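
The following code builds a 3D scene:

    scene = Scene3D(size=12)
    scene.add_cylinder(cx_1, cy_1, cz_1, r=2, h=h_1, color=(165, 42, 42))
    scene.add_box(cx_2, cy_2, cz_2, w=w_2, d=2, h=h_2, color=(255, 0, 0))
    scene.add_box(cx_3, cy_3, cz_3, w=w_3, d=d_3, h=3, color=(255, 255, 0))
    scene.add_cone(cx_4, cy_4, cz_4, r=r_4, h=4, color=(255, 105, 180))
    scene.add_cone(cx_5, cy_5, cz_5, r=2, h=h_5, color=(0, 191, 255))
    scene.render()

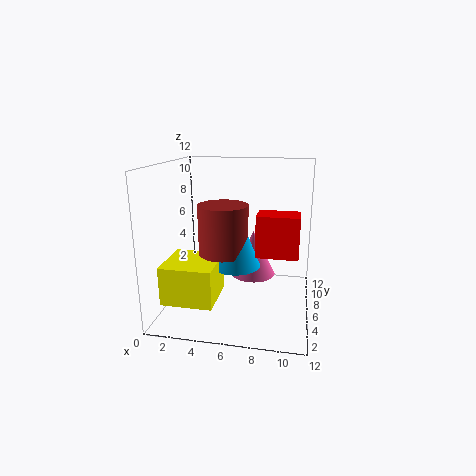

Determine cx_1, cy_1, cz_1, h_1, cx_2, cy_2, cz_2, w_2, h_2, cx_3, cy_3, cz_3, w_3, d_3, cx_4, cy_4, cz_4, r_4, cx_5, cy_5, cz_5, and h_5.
cx_1 = 5
cy_1 = 5
cz_1 = 5
h_1 = 4
cx_2 = 8
cy_2 = 2
cz_2 = 6
w_2 = 3
h_2 = 3
cx_3 = 1
cy_3 = 1
cz_3 = 2
w_3 = 4
d_3 = 4
cx_4 = 7
cy_4 = 8
cz_4 = 2
r_4 = 2
cx_5 = 6
cy_5 = 5
cz_5 = 4
h_5 = 5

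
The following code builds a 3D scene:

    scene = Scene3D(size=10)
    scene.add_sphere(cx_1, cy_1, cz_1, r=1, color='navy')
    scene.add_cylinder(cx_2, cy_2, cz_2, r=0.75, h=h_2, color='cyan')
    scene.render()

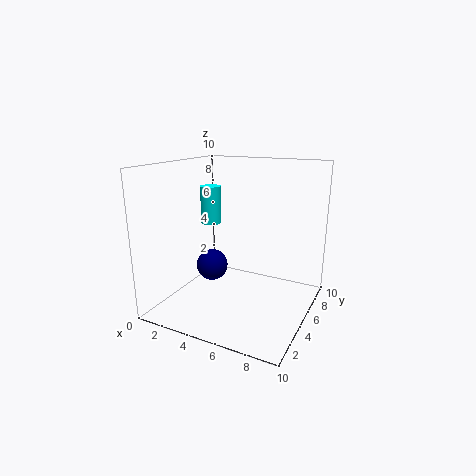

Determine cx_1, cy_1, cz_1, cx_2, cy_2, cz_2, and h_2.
cx_1 = 4.25; cy_1 = 2.75; cz_1 = 3.75; cx_2 = 2.25; cy_2 = 6; cz_2 = 5.5; h_2 = 2.75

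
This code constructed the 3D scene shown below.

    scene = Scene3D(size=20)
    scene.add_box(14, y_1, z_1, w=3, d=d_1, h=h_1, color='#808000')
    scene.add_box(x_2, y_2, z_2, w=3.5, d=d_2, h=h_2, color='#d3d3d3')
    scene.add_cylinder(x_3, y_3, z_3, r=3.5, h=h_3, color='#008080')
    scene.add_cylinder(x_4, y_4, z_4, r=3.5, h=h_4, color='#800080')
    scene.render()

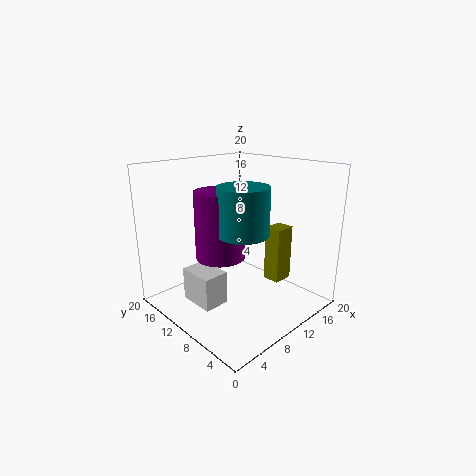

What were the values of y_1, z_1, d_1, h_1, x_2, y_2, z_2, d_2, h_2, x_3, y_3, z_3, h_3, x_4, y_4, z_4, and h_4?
y_1 = 6
z_1 = 3
d_1 = 2.5
h_1 = 8
x_2 = 3
y_2 = 8.5
z_2 = 2
d_2 = 5
h_2 = 4.5
x_3 = 9.5
y_3 = 8.5
z_3 = 11
h_3 = 6.5
x_4 = 8.5
y_4 = 12
z_4 = 7
h_4 = 9.5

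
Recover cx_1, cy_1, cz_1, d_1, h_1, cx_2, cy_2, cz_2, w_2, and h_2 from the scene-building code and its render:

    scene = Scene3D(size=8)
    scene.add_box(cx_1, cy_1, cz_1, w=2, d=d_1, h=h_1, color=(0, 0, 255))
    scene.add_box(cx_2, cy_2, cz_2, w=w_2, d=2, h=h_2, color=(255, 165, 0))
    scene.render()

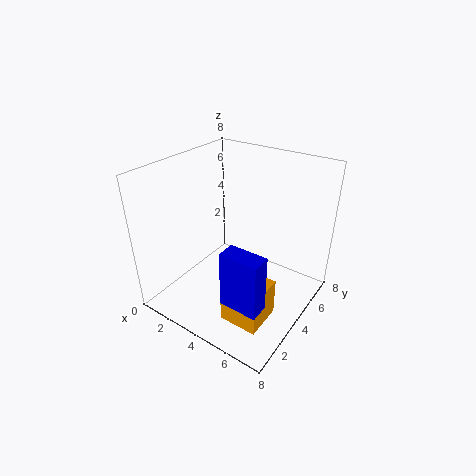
cx_1 = 5, cy_1 = 1, cz_1 = 2, d_1 = 1, h_1 = 3, cx_2 = 5, cy_2 = 1, cz_2 = 1, w_2 = 2, h_2 = 2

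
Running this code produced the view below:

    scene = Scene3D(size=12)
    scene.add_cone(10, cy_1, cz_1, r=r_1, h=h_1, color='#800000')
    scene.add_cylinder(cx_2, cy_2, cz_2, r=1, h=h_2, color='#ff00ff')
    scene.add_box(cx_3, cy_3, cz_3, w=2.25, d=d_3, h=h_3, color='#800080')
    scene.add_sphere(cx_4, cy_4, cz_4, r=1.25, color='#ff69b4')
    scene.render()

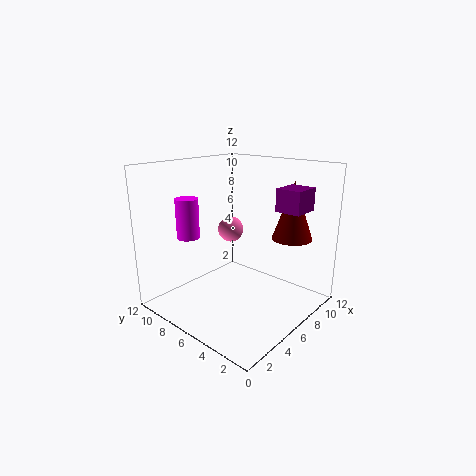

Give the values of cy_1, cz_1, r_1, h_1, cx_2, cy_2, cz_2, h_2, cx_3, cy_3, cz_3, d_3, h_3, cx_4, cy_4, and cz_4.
cy_1 = 3.25; cz_1 = 5.5; r_1 = 1.75; h_1 = 5; cx_2 = 4.25; cy_2 = 10.25; cz_2 = 5.5; h_2 = 3.5; cx_3 = 6.5; cy_3 = 0.75; cz_3 = 8.75; d_3 = 2; h_3 = 1.75; cx_4 = 9.5; cy_4 = 10; cz_4 = 5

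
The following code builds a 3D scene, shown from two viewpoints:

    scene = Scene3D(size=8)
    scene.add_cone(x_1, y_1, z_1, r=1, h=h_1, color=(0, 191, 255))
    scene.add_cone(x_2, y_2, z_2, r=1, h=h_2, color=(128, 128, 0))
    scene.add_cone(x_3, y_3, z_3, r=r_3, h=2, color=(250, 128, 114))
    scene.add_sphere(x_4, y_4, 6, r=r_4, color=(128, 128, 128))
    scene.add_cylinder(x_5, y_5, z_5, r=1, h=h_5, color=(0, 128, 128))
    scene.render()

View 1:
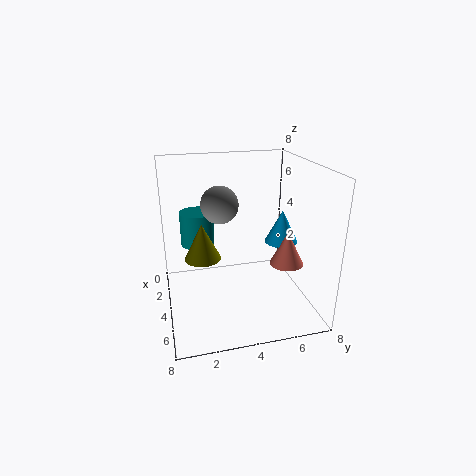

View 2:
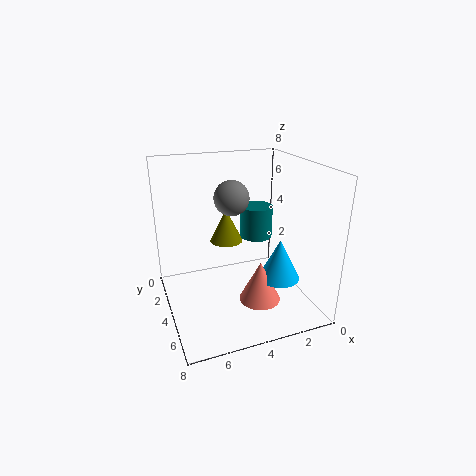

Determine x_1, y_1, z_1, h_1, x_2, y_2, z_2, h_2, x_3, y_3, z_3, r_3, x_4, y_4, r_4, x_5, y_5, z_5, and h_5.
x_1 = 3, y_1 = 7, z_1 = 3, h_1 = 2, x_2 = 4, y_2 = 2, z_2 = 3, h_2 = 2, x_3 = 4, y_3 = 7, z_3 = 2, r_3 = 1, x_4 = 4, y_4 = 3, r_4 = 1, x_5 = 2, y_5 = 2, z_5 = 3, h_5 = 2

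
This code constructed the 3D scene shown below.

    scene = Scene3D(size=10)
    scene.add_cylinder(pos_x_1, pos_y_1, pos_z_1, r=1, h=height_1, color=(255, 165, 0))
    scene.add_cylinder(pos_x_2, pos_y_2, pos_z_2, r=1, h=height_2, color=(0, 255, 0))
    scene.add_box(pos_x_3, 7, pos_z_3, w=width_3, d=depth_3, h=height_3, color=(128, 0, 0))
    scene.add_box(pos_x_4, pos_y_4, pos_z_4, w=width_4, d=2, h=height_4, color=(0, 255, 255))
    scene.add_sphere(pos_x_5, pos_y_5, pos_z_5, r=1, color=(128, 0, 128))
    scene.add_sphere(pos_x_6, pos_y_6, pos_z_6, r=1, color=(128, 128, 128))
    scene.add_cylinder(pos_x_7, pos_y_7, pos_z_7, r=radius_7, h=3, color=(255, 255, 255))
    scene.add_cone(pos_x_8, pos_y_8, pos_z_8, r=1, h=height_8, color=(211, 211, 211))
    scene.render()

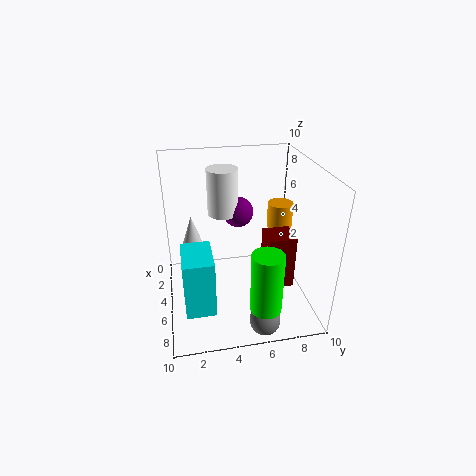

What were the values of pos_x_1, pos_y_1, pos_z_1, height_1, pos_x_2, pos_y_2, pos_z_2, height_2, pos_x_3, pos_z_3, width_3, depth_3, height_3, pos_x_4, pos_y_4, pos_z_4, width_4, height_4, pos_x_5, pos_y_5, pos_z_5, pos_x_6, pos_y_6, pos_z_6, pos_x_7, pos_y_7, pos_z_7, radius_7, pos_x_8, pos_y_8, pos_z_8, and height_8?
pos_x_1 = 2; pos_y_1 = 9; pos_z_1 = 4; height_1 = 2; pos_x_2 = 9; pos_y_2 = 6; pos_z_2 = 2; height_2 = 4; pos_x_3 = 4; pos_z_3 = 1; width_3 = 2; depth_3 = 2; height_3 = 4; pos_x_4 = 5; pos_y_4 = 1; pos_z_4 = 1; width_4 = 3; height_4 = 4; pos_x_5 = 5; pos_y_5 = 5; pos_z_5 = 7; pos_x_6 = 9; pos_y_6 = 6; pos_z_6 = 1; pos_x_7 = 5; pos_y_7 = 4; pos_z_7 = 7; radius_7 = 1; pos_x_8 = 1; pos_y_8 = 2; pos_z_8 = 2; height_8 = 3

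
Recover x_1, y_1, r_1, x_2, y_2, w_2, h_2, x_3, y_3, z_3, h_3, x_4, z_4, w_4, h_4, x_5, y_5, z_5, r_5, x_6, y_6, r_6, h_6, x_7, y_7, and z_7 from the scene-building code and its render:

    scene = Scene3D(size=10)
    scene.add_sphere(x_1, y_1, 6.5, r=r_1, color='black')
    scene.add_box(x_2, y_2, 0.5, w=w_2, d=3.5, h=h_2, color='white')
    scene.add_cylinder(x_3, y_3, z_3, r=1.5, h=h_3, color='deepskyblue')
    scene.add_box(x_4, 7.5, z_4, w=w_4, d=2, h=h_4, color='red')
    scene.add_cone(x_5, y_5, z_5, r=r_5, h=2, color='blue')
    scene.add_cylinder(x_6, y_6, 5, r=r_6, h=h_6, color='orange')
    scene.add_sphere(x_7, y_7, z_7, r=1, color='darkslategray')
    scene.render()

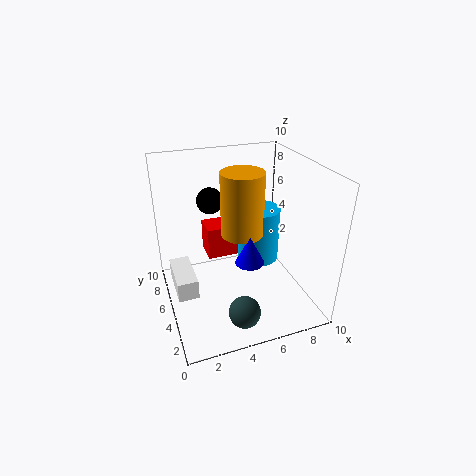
x_1 = 4
y_1 = 8.5
r_1 = 1
x_2 = 0.5
y_2 = 5
w_2 = 1.5
h_2 = 1.5
x_3 = 7
y_3 = 6
z_3 = 2.5
h_3 = 4
x_4 = 3.5
z_4 = 2
w_4 = 3.5
h_4 = 2.5
x_5 = 5.5
y_5 = 4
z_5 = 3.5
r_5 = 1
x_6 = 5.5
y_6 = 5.5
r_6 = 1.5
h_6 = 4.5
x_7 = 4
y_7 = 1
z_7 = 2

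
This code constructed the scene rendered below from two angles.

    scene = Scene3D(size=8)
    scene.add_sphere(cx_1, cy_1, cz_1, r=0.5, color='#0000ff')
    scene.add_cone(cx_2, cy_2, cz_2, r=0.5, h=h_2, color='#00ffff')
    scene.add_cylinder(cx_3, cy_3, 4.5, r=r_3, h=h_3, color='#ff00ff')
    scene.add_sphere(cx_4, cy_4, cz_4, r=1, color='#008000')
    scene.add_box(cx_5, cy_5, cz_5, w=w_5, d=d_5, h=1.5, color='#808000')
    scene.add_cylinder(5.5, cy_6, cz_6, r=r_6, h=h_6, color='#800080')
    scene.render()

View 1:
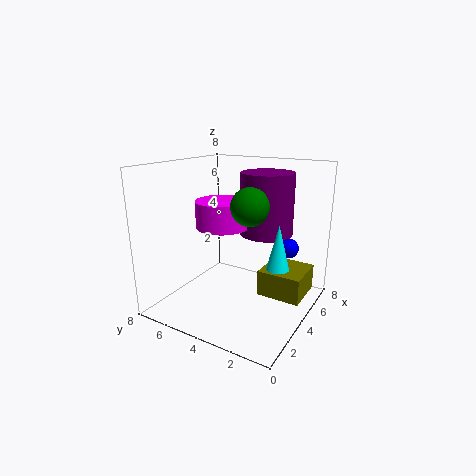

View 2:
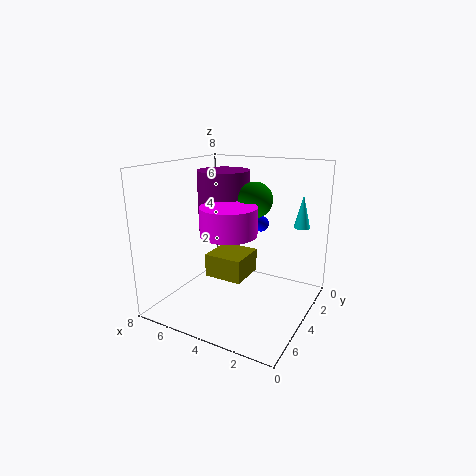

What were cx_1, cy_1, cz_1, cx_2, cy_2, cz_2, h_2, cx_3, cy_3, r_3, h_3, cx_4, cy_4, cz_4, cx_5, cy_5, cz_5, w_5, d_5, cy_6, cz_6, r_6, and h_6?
cx_1 = 4; cy_1 = 1; cz_1 = 4; cx_2 = 1.5; cy_2 = 0.5; cz_2 = 4; h_2 = 2; cx_3 = 4; cy_3 = 5; r_3 = 1.5; h_3 = 1.5; cx_4 = 3.5; cy_4 = 3; cz_4 = 6; cx_5 = 4.5; cy_5 = 0.5; cz_5 = 0.5; w_5 = 2.5; d_5 = 2.5; cy_6 = 3; cz_6 = 4; r_6 = 1.5; h_6 = 3.5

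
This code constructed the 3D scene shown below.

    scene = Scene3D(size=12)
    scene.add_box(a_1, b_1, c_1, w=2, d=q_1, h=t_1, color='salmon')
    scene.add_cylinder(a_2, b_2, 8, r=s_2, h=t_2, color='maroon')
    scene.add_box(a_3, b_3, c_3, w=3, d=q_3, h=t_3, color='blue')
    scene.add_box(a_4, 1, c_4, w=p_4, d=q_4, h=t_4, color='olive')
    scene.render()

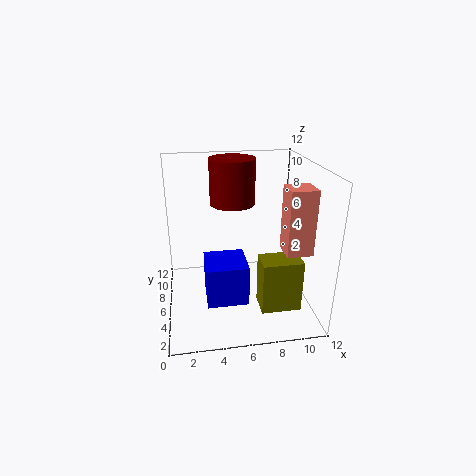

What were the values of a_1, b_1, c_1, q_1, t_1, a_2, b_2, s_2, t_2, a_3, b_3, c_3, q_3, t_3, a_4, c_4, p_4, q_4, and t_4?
a_1 = 9
b_1 = 2
c_1 = 6
q_1 = 2
t_1 = 5
a_2 = 6
b_2 = 9
s_2 = 2
t_2 = 4
a_3 = 3
b_3 = 1
c_3 = 3
q_3 = 3
t_3 = 3
a_4 = 7
c_4 = 2
p_4 = 3
q_4 = 2
t_4 = 4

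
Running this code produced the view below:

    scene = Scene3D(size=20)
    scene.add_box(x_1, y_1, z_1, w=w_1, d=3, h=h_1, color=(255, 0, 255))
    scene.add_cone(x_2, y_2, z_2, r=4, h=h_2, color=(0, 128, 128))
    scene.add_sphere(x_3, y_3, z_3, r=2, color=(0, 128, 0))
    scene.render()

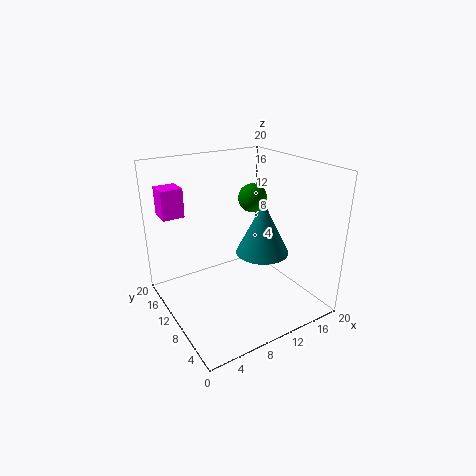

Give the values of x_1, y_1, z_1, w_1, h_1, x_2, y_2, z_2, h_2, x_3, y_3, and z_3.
x_1 = 1; y_1 = 14; z_1 = 13; w_1 = 3; h_1 = 4; x_2 = 15; y_2 = 11; z_2 = 6; h_2 = 8; x_3 = 13; y_3 = 11; z_3 = 15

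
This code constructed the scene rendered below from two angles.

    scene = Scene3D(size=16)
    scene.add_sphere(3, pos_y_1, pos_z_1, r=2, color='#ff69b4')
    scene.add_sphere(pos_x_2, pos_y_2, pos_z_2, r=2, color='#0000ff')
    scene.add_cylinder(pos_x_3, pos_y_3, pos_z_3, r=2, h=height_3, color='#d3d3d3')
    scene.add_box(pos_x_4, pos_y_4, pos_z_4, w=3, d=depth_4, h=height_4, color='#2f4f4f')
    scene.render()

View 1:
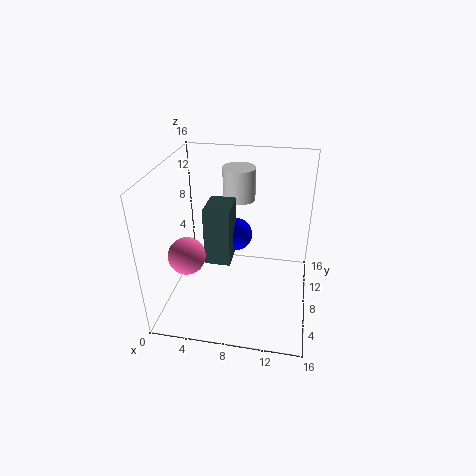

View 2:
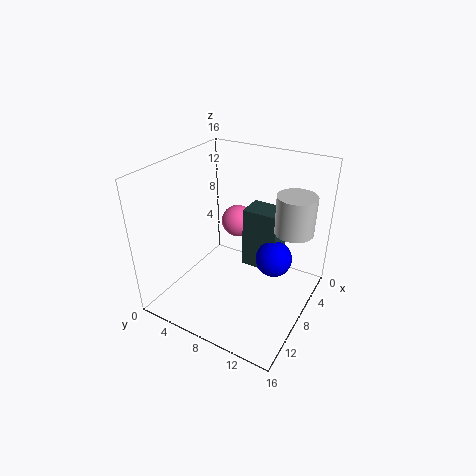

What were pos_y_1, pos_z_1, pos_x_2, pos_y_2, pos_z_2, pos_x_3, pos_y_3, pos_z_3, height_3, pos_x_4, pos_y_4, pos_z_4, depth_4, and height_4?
pos_y_1 = 5, pos_z_1 = 7, pos_x_2 = 7, pos_y_2 = 12, pos_z_2 = 6, pos_x_3 = 7, pos_y_3 = 14, pos_z_3 = 10, height_3 = 4, pos_x_4 = 4, pos_y_4 = 8, pos_z_4 = 4, depth_4 = 4, height_4 = 7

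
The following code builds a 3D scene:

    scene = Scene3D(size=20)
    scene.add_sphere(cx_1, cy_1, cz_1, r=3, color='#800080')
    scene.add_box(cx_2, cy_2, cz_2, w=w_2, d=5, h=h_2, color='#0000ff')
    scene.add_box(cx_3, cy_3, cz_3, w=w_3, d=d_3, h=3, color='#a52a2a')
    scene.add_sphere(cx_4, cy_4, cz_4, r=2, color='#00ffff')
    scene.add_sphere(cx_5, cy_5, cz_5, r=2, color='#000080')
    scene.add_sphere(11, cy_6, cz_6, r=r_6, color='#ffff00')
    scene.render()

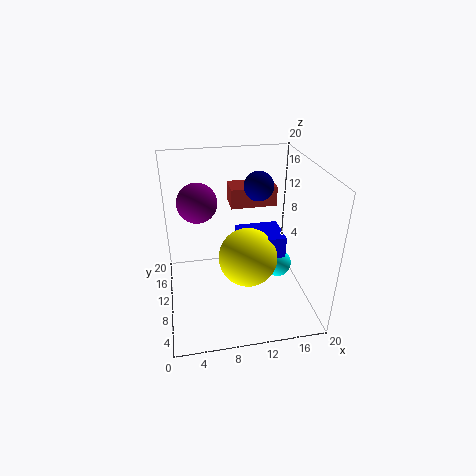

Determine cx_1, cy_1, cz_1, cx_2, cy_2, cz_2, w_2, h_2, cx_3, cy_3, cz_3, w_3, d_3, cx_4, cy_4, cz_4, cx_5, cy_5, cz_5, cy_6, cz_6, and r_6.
cx_1 = 5
cy_1 = 16
cz_1 = 13
cx_2 = 10
cy_2 = 7
cz_2 = 8
w_2 = 6
h_2 = 3
cx_3 = 10
cy_3 = 15
cz_3 = 12
w_3 = 7
d_3 = 4
cx_4 = 16
cy_4 = 10
cz_4 = 5
cx_5 = 13
cy_5 = 11
cz_5 = 17
cy_6 = 8
cz_6 = 8
r_6 = 4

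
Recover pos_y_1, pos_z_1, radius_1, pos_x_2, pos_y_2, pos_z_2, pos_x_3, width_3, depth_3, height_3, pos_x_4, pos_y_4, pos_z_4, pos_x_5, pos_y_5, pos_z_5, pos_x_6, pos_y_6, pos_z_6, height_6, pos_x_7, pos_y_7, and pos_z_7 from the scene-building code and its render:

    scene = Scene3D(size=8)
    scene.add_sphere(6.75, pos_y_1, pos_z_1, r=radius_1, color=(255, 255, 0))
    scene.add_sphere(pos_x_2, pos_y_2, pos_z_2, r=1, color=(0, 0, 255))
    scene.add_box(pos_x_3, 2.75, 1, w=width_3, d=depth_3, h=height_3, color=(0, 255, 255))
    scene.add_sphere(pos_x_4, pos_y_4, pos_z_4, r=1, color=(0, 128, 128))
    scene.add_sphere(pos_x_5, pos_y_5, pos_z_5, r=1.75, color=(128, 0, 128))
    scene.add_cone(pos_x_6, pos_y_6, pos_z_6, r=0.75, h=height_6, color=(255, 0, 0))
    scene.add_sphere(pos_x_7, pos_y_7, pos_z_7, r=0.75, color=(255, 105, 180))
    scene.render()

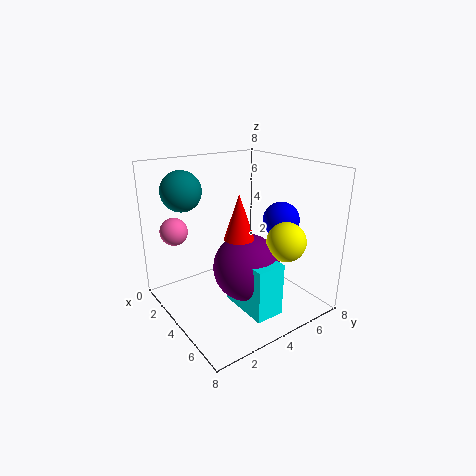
pos_y_1 = 5, pos_z_1 = 4.5, radius_1 = 1, pos_x_2 = 5.25, pos_y_2 = 6, pos_z_2 = 5, pos_x_3 = 4.75, width_3 = 2.75, depth_3 = 1.5, height_3 = 2.75, pos_x_4 = 3.5, pos_y_4 = 1, pos_z_4 = 7, pos_x_5 = 5.5, pos_y_5 = 3.5, pos_z_5 = 3, pos_x_6 = 5.5, pos_y_6 = 3, pos_z_6 = 4.75, height_6 = 2.25, pos_x_7 = 2.25, pos_y_7 = 1, pos_z_7 = 4.5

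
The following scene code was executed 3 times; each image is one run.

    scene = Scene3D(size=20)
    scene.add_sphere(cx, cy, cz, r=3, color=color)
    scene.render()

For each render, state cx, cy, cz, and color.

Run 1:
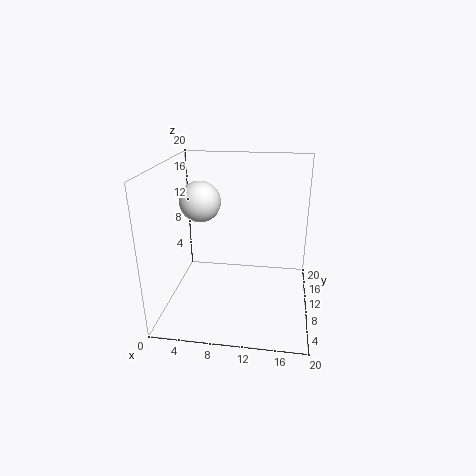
cx = 4
cy = 13
cz = 14
color = 'white'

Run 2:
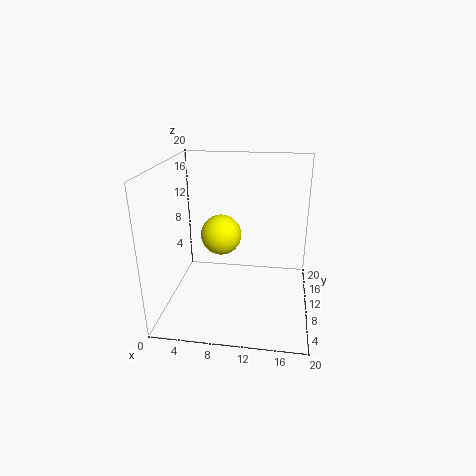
cx = 7
cy = 13
cz = 9
color = 'yellow'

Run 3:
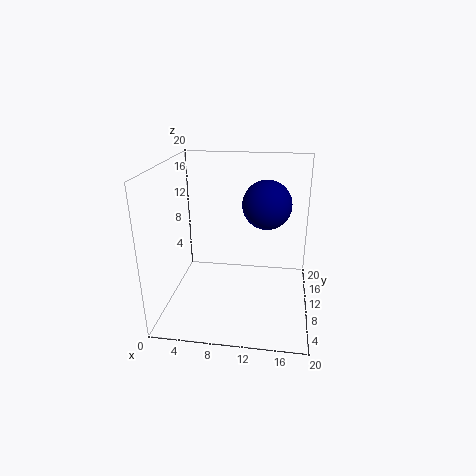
cx = 14
cy = 7
cz = 16
color = 'navy'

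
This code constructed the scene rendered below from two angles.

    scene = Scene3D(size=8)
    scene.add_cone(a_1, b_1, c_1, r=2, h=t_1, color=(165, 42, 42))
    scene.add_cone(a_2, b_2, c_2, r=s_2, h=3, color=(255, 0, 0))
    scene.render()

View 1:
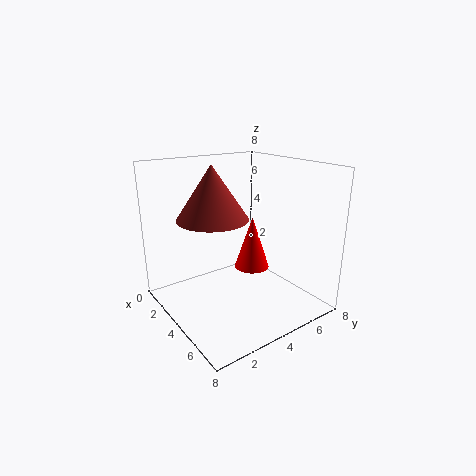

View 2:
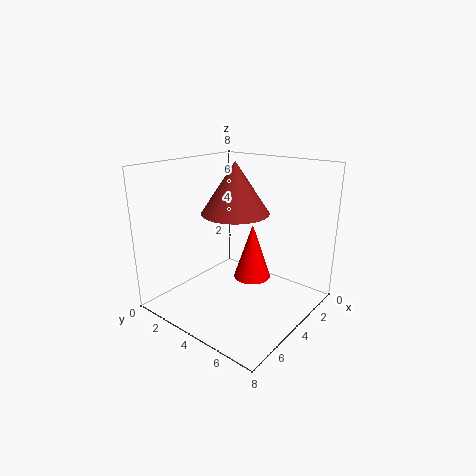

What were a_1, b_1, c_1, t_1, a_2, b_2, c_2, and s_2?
a_1 = 3
b_1 = 3
c_1 = 5
t_1 = 3
a_2 = 4
b_2 = 5
c_2 = 2
s_2 = 1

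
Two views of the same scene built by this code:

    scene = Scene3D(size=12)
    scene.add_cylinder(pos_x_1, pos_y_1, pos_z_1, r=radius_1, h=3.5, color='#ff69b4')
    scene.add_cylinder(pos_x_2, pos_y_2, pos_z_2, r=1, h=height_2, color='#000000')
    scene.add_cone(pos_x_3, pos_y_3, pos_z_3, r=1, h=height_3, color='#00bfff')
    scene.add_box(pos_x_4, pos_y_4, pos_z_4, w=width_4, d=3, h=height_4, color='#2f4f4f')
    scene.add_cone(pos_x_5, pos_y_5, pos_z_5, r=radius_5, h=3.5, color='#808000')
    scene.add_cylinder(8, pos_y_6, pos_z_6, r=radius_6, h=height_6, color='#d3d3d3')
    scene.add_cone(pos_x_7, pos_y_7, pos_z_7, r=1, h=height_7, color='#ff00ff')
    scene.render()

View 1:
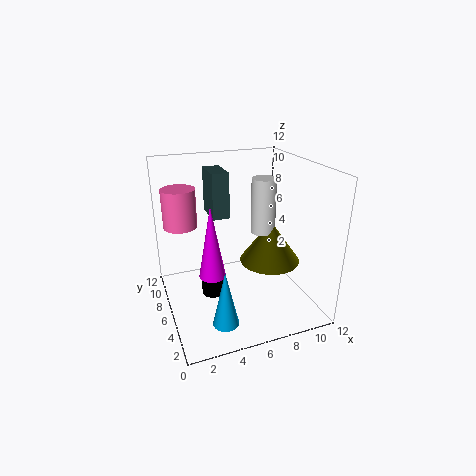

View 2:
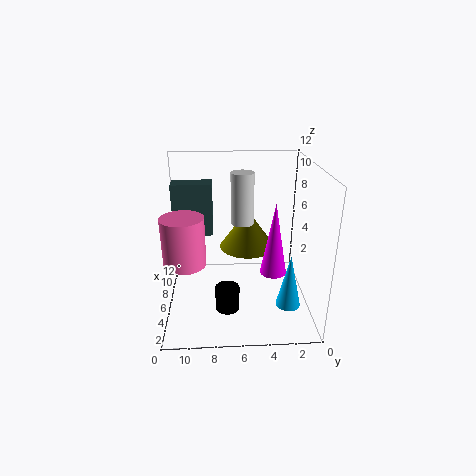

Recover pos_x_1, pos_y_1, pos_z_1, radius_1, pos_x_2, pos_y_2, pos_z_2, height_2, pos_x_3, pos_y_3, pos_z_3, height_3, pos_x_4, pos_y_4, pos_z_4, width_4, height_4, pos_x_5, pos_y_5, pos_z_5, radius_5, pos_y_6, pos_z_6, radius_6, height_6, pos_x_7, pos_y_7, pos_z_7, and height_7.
pos_x_1 = 2, pos_y_1 = 10, pos_z_1 = 6, radius_1 = 1.5, pos_x_2 = 4, pos_y_2 = 7, pos_z_2 = 0.5, height_2 = 2, pos_x_3 = 3.5, pos_y_3 = 2, pos_z_3 = 1, height_3 = 4.5, pos_x_4 = 4.5, pos_y_4 = 8, pos_z_4 = 7, width_4 = 1.5, height_4 = 4, pos_x_5 = 8.5, pos_y_5 = 5, pos_z_5 = 4, radius_5 = 2.5, pos_y_6 = 5.5, pos_z_6 = 6.5, radius_6 = 1, height_6 = 4.5, pos_x_7 = 3, pos_y_7 = 3.5, pos_z_7 = 4.5, height_7 = 5.5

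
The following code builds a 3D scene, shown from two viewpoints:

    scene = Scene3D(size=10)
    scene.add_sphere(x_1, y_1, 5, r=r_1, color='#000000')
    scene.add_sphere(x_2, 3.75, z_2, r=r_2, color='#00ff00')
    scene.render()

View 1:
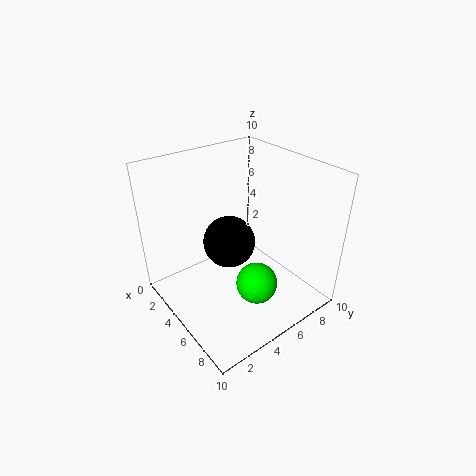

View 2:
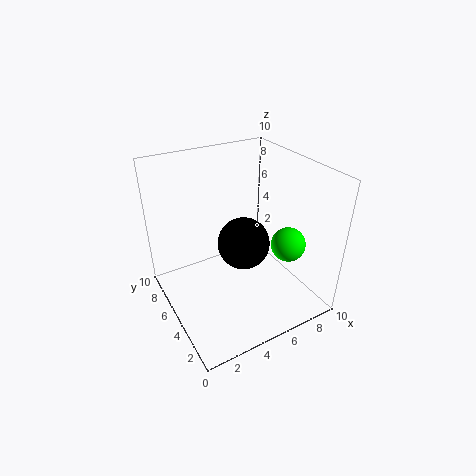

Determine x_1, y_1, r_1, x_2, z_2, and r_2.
x_1 = 5
y_1 = 4.25
r_1 = 1.75
x_2 = 8.5
z_2 = 4
r_2 = 1.25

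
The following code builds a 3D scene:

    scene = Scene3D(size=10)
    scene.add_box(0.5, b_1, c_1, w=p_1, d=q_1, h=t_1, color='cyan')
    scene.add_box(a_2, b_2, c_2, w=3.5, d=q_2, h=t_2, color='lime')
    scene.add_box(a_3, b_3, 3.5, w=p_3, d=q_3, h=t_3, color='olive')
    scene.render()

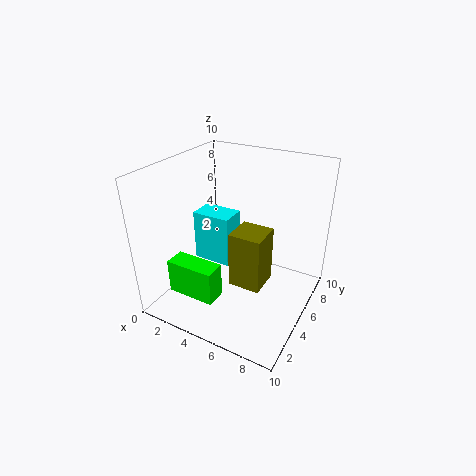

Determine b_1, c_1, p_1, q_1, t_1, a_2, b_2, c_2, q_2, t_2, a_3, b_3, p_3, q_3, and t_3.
b_1 = 6, c_1 = 1.5, p_1 = 3, q_1 = 2, t_1 = 4, a_2 = 1, b_2 = 2, c_2 = 1, q_2 = 1.5, t_2 = 2.5, a_3 = 6, b_3 = 2, p_3 = 2, q_3 = 2, t_3 = 3.5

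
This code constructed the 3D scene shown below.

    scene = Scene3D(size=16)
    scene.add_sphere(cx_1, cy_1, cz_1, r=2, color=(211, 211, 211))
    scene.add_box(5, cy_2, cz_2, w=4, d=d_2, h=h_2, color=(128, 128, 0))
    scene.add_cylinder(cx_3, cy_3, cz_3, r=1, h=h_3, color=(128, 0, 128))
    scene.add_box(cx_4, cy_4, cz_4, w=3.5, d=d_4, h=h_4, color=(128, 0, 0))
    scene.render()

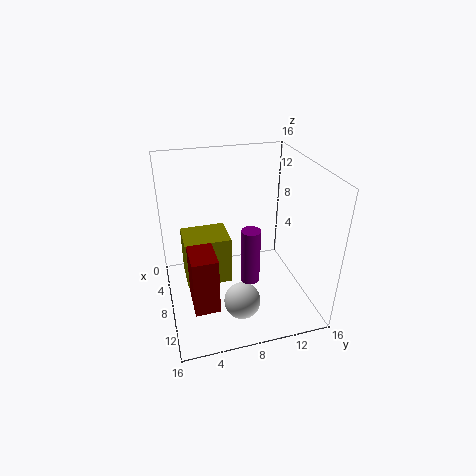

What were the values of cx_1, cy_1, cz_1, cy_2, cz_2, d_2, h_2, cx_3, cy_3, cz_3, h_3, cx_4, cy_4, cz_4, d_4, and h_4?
cx_1 = 11.5; cy_1 = 7.5; cz_1 = 2; cy_2 = 2; cz_2 = 3; d_2 = 5; h_2 = 5.5; cx_3 = 11; cy_3 = 8.5; cz_3 = 4.5; h_3 = 6; cx_4 = 10.5; cy_4 = 2; cz_4 = 3.5; d_4 = 2.5; h_4 = 6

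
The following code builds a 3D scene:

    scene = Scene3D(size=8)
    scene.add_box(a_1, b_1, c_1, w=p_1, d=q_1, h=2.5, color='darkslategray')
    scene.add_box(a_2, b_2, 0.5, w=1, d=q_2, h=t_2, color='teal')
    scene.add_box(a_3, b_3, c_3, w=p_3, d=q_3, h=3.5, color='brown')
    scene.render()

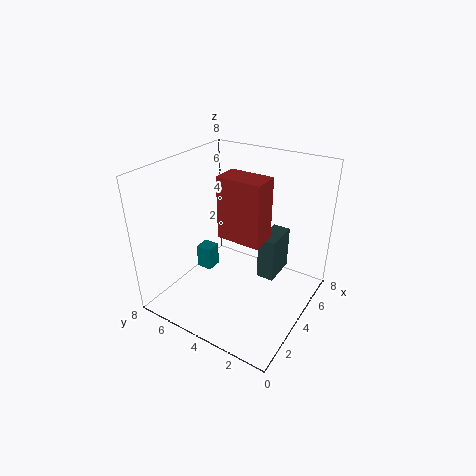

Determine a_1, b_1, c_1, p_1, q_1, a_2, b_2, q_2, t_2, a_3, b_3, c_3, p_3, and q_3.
a_1 = 4.5; b_1 = 2; c_1 = 1.5; p_1 = 2; q_1 = 1; a_2 = 4.5; b_2 = 6.5; q_2 = 1; t_2 = 1.5; a_3 = 3.5; b_3 = 2.5; c_3 = 4; p_3 = 1.5; q_3 = 2.5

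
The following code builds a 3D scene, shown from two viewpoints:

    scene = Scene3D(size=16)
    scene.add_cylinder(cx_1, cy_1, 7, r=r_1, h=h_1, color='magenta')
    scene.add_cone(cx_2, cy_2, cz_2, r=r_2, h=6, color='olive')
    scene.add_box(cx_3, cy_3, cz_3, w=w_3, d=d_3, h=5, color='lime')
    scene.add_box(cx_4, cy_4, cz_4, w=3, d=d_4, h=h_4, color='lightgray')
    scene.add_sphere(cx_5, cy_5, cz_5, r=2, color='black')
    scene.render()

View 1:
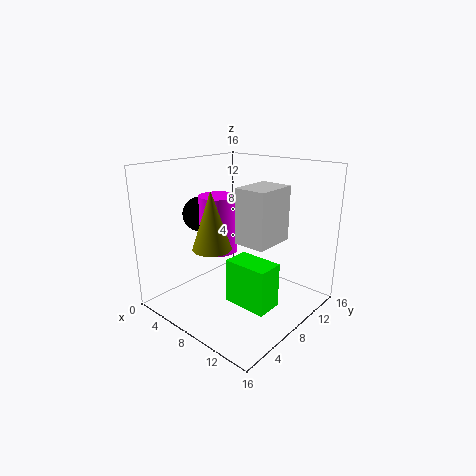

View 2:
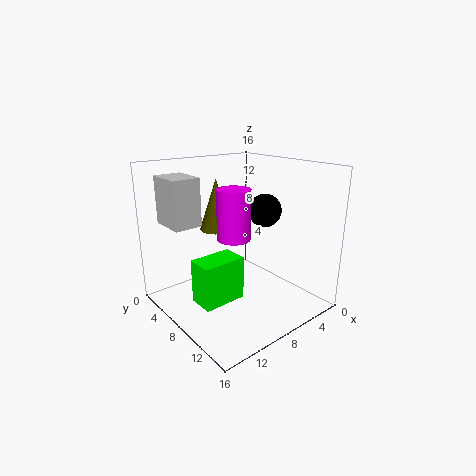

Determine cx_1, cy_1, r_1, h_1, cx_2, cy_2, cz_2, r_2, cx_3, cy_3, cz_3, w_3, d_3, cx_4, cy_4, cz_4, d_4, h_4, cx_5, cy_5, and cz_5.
cx_1 = 7; cy_1 = 6; r_1 = 2; h_1 = 6; cx_2 = 8; cy_2 = 4; cz_2 = 8; r_2 = 2; cx_3 = 8; cy_3 = 6; cz_3 = 1; w_3 = 5; d_3 = 3; cx_4 = 12; cy_4 = 3; cz_4 = 10; d_4 = 4; h_4 = 5; cx_5 = 3; cy_5 = 7; cz_5 = 10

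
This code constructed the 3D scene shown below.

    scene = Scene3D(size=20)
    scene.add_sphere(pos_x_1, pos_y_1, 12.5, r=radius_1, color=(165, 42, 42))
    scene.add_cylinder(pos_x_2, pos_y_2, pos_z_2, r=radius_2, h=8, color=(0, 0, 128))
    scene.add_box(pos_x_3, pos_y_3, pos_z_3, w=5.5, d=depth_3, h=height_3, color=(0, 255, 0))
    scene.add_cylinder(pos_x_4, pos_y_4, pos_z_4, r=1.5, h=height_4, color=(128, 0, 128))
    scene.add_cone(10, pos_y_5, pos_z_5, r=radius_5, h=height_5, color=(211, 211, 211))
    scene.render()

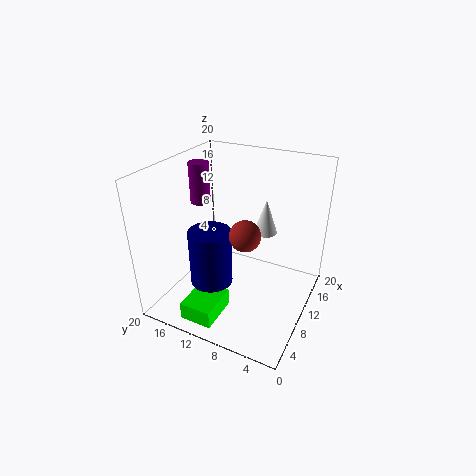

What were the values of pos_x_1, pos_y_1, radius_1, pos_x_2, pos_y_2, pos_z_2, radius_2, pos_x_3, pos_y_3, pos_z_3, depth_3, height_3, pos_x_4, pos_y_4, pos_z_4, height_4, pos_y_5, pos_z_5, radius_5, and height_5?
pos_x_1 = 7, pos_y_1 = 7.5, radius_1 = 2, pos_x_2 = 7.5, pos_y_2 = 13, pos_z_2 = 3.5, radius_2 = 3, pos_x_3 = 1.5, pos_y_3 = 10, pos_z_3 = 0.5, depth_3 = 4.5, height_3 = 2.5, pos_x_4 = 12.5, pos_y_4 = 17.5, pos_z_4 = 13, height_4 = 6, pos_y_5 = 6, pos_z_5 = 12, radius_5 = 1.5, height_5 = 4.5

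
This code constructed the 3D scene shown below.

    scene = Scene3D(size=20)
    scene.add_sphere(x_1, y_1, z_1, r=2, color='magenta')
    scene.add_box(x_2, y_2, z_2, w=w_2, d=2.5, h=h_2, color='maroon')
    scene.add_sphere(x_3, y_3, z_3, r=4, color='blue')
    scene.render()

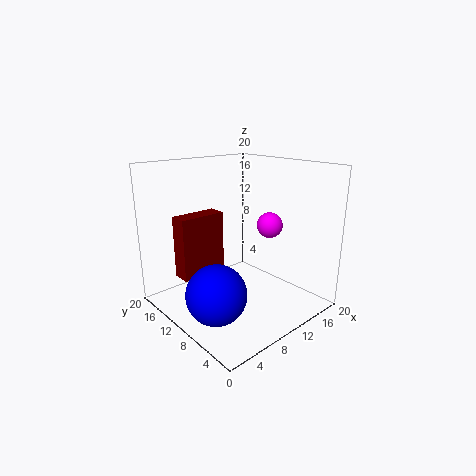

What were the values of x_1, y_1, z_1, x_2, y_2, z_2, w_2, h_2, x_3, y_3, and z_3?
x_1 = 17.5; y_1 = 11; z_1 = 10; x_2 = 2.5; y_2 = 12; z_2 = 5; w_2 = 6.5; h_2 = 8.5; x_3 = 4.5; y_3 = 8; z_3 = 4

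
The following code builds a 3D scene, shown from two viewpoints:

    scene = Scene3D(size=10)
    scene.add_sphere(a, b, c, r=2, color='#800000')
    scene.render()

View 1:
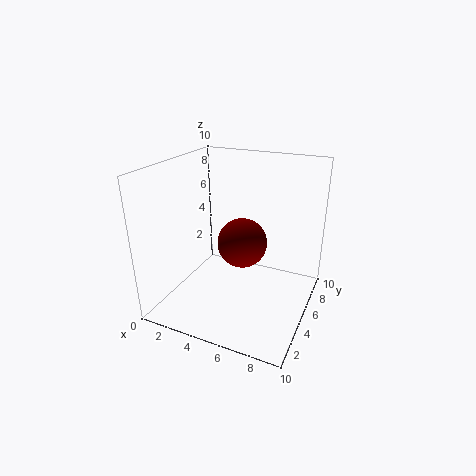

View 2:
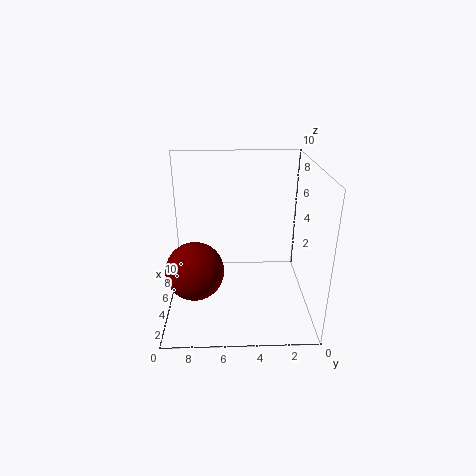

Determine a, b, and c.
a = 4, b = 8, c = 3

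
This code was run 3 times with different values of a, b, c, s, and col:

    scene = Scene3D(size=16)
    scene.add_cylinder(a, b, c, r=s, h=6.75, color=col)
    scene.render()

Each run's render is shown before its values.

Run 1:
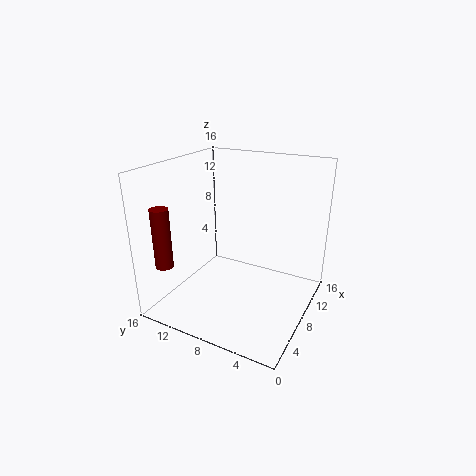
a = 3.25
b = 14.75
c = 5
s = 1
col = 'maroon'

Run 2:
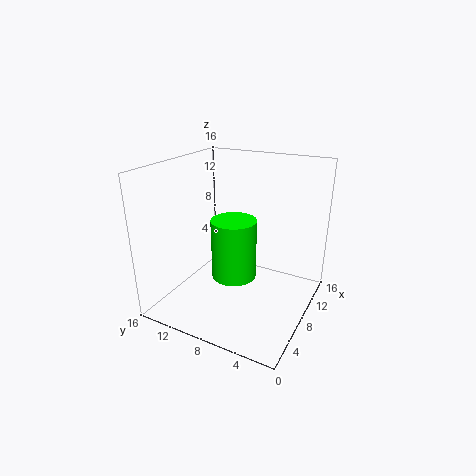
a = 7.5
b = 8.25
c = 3.5
s = 2.5
col = 'lime'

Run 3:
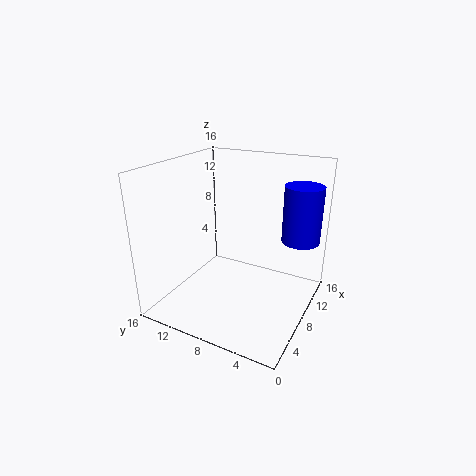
a = 13.5
b = 2.5
c = 6.5
s = 2.25
col = 'blue'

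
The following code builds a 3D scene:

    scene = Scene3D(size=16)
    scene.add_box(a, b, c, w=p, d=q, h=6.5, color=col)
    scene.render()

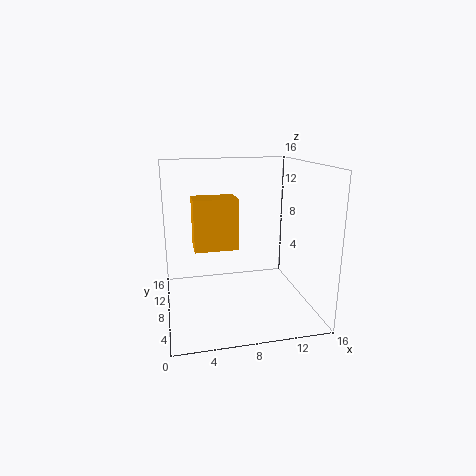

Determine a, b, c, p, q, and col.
a = 3.5; b = 12; c = 5; p = 5.5; q = 3.5; col = 'orange'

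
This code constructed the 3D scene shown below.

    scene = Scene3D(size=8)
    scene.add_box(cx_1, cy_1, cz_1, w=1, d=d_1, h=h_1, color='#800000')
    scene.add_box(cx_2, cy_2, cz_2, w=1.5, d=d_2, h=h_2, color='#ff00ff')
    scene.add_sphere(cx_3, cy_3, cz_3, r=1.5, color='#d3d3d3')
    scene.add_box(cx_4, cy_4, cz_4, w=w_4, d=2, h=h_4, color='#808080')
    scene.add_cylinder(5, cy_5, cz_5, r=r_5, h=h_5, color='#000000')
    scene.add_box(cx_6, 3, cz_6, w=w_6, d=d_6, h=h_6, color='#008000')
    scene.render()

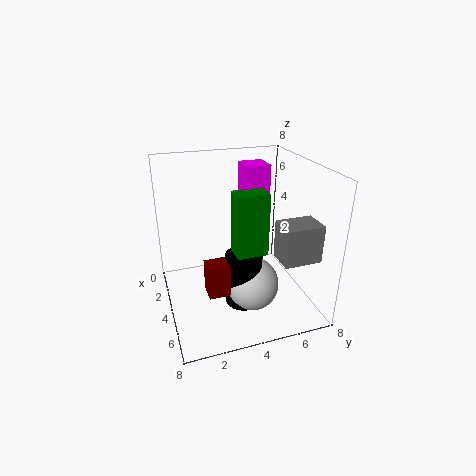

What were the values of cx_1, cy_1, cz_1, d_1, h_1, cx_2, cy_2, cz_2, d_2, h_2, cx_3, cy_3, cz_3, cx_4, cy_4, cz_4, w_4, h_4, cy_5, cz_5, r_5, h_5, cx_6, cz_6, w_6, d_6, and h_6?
cx_1 = 6.5
cy_1 = 1.5
cz_1 = 3
d_1 = 1
h_1 = 1.5
cx_2 = 1
cy_2 = 5
cz_2 = 4
d_2 = 1.5
h_2 = 3.5
cx_3 = 5
cy_3 = 4.5
cz_3 = 1.5
cx_4 = 5.5
cy_4 = 5.5
cz_4 = 3.5
w_4 = 1.5
h_4 = 2
cy_5 = 4
cz_5 = 0.5
r_5 = 1
h_5 = 3
cx_6 = 6
cz_6 = 4.5
w_6 = 1
d_6 = 1.5
h_6 = 3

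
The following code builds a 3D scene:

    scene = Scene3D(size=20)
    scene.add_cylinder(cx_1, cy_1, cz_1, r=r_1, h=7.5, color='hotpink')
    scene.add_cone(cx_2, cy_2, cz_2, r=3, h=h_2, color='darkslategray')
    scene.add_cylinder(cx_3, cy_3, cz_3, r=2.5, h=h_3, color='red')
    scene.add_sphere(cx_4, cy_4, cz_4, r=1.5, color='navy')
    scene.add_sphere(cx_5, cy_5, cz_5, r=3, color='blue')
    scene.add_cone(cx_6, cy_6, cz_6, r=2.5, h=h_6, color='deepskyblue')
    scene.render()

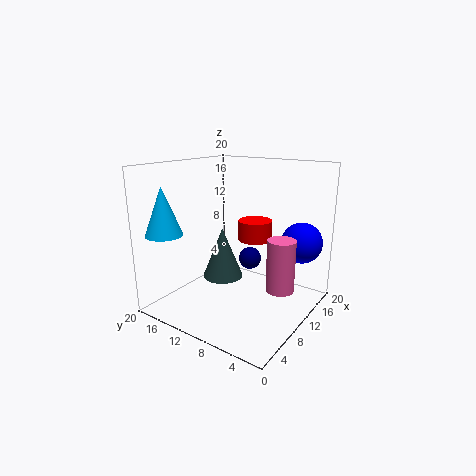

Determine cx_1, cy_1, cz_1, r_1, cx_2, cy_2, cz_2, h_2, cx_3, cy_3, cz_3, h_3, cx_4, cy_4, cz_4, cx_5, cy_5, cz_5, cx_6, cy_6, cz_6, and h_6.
cx_1 = 12.5, cy_1 = 4.5, cz_1 = 2.5, r_1 = 2, cx_2 = 11, cy_2 = 13.5, cz_2 = 3, h_2 = 7.5, cx_3 = 14.5, cy_3 = 10, cz_3 = 8.5, h_3 = 3, cx_4 = 10, cy_4 = 8, cz_4 = 7.5, cx_5 = 17, cy_5 = 3.5, cz_5 = 8.5, cx_6 = 3, cy_6 = 17, cz_6 = 11, h_6 = 6.5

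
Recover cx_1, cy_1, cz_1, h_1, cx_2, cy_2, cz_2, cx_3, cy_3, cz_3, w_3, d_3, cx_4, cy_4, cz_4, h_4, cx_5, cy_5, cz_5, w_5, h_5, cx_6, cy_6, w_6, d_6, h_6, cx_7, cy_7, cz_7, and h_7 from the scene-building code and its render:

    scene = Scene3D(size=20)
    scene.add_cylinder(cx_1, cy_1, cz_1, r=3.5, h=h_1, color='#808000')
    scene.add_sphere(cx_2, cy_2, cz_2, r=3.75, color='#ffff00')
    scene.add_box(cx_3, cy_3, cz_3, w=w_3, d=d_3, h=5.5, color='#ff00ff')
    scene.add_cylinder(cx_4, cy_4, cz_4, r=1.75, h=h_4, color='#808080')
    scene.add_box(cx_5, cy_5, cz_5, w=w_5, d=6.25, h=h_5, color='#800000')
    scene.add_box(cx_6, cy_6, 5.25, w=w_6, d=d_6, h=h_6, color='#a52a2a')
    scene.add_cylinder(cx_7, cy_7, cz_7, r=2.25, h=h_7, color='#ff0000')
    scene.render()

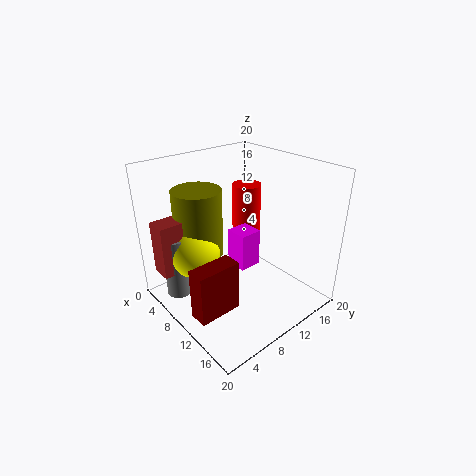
cx_1 = 4.75
cy_1 = 7
cz_1 = 6.5
h_1 = 9.75
cx_2 = 5.5
cy_2 = 5.5
cz_2 = 7.5
cx_3 = 7.5
cy_3 = 10.25
cz_3 = 4.75
w_3 = 3.25
d_3 = 3.25
cx_4 = 4.75
cy_4 = 3
cz_4 = 1.25
h_4 = 9
cx_5 = 9.5
cy_5 = 2
cz_5 = 0.25
w_5 = 2.75
h_5 = 7.5
cx_6 = 3
cy_6 = 0.5
w_6 = 3
d_6 = 3.5
h_6 = 7.5
cx_7 = 4.75
cy_7 = 16.25
cz_7 = 6.75
h_7 = 8.25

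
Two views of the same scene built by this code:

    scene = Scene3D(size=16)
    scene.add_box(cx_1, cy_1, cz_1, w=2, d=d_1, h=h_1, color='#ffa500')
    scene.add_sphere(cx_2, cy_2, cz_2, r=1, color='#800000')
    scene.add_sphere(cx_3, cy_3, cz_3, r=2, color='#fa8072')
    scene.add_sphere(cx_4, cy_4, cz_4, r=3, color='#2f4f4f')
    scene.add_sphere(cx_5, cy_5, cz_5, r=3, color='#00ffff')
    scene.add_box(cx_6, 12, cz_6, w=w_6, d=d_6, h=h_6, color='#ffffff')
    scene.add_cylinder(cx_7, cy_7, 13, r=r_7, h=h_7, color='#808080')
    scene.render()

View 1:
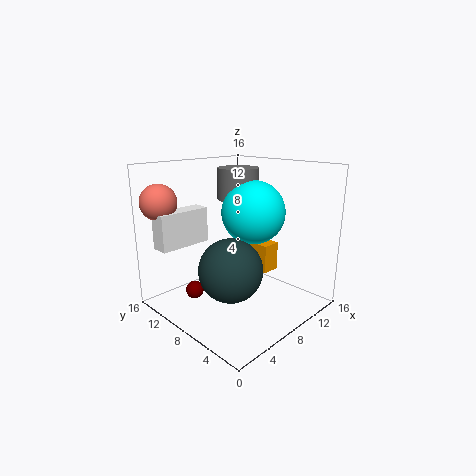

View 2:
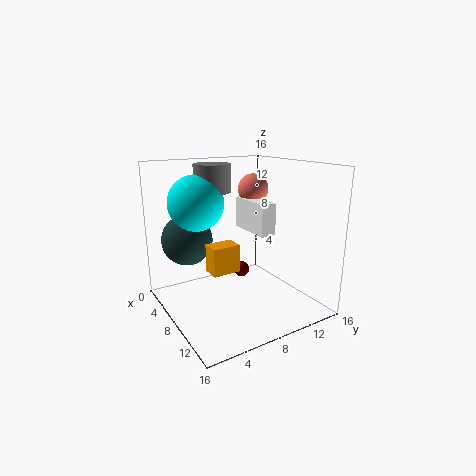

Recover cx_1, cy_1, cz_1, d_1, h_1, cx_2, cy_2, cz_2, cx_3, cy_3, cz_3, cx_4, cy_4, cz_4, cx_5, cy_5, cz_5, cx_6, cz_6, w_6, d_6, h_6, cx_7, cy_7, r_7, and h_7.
cx_1 = 8, cy_1 = 4, cz_1 = 5, d_1 = 3, h_1 = 3, cx_2 = 4, cy_2 = 11, cz_2 = 2, cx_3 = 2, cy_3 = 14, cz_3 = 12, cx_4 = 3, cy_4 = 4, cz_4 = 7, cx_5 = 6, cy_5 = 4, cz_5 = 12, cx_6 = 1, cz_6 = 7, w_6 = 6, d_6 = 2, h_6 = 4, cx_7 = 6, cy_7 = 6, r_7 = 2, h_7 = 3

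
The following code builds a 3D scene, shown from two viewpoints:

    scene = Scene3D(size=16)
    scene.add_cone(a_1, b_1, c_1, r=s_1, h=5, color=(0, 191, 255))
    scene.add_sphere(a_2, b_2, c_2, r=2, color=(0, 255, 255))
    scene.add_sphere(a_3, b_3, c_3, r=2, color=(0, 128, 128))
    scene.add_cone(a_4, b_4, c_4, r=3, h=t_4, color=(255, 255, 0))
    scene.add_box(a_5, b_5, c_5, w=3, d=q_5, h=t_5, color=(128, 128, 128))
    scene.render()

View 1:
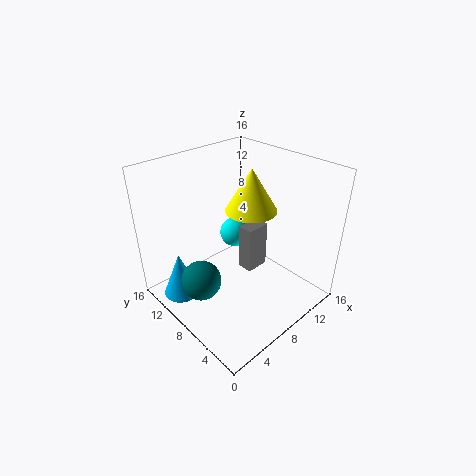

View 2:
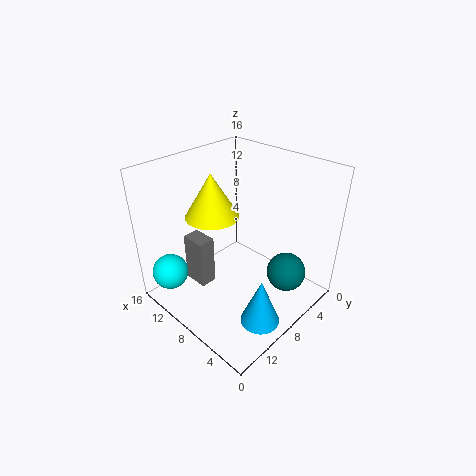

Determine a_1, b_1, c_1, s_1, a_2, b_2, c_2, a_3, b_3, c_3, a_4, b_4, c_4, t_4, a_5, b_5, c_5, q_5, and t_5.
a_1 = 2
b_1 = 11
c_1 = 2
s_1 = 2
a_2 = 13
b_2 = 14
c_2 = 4
a_3 = 2
b_3 = 7
c_3 = 6
a_4 = 11
b_4 = 9
c_4 = 10
t_4 = 5
a_5 = 11
b_5 = 9
c_5 = 1
q_5 = 2
t_5 = 6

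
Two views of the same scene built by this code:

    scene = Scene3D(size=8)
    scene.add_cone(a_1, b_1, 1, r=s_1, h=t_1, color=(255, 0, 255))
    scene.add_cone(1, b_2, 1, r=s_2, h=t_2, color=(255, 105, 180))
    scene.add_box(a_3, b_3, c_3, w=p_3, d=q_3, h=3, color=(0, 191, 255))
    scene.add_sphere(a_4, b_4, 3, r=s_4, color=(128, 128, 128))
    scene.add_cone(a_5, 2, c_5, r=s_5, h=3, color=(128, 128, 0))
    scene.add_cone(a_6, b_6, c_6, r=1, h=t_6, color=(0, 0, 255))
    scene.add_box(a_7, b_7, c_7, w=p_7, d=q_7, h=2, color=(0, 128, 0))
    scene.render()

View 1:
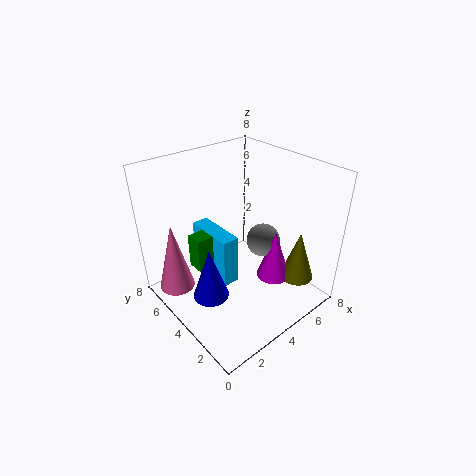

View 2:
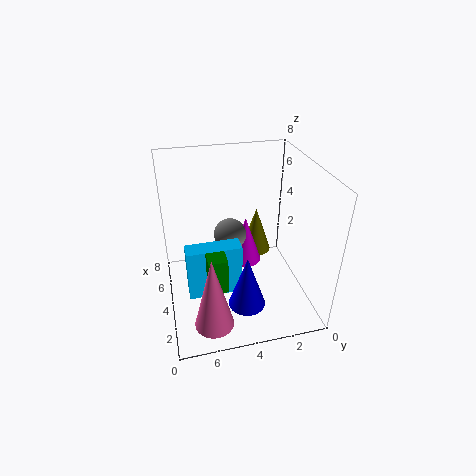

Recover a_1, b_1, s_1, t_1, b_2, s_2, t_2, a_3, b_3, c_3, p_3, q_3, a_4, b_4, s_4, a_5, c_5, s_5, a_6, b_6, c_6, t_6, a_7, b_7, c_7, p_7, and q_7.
a_1 = 6, b_1 = 3, s_1 = 1, t_1 = 3, b_2 = 6, s_2 = 1, t_2 = 4, a_3 = 3, b_3 = 4, c_3 = 1, p_3 = 1, q_3 = 3, a_4 = 6, b_4 = 4, s_4 = 1, a_5 = 7, c_5 = 1, s_5 = 1, a_6 = 2, b_6 = 4, c_6 = 1, t_6 = 3, a_7 = 2, b_7 = 5, c_7 = 2, p_7 = 2, q_7 = 1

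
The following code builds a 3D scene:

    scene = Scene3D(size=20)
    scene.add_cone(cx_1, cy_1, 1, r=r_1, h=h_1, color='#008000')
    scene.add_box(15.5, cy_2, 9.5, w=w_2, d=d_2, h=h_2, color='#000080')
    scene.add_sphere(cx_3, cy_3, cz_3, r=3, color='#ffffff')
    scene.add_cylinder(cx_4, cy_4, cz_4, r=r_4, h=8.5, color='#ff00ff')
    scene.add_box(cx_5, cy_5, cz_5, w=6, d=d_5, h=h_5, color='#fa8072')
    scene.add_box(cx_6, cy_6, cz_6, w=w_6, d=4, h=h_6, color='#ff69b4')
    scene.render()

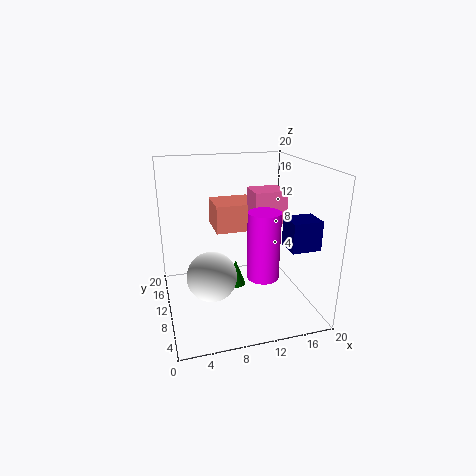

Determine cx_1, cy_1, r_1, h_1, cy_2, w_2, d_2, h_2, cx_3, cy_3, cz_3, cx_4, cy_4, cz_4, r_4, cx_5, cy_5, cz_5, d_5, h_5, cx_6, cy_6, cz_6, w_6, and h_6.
cx_1 = 10.5, cy_1 = 13, r_1 = 1.5, h_1 = 4, cy_2 = 4, w_2 = 4, d_2 = 3.5, h_2 = 4, cx_3 = 5, cy_3 = 4, cz_3 = 8, cx_4 = 11.5, cy_4 = 4, cz_4 = 7, r_4 = 2, cx_5 = 7.5, cy_5 = 12, cz_5 = 10, d_5 = 5.5, h_5 = 4, cx_6 = 12, cy_6 = 8.5, cz_6 = 12, w_6 = 4.5, h_6 = 4.5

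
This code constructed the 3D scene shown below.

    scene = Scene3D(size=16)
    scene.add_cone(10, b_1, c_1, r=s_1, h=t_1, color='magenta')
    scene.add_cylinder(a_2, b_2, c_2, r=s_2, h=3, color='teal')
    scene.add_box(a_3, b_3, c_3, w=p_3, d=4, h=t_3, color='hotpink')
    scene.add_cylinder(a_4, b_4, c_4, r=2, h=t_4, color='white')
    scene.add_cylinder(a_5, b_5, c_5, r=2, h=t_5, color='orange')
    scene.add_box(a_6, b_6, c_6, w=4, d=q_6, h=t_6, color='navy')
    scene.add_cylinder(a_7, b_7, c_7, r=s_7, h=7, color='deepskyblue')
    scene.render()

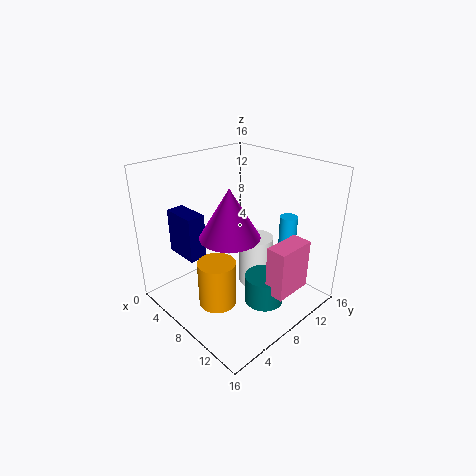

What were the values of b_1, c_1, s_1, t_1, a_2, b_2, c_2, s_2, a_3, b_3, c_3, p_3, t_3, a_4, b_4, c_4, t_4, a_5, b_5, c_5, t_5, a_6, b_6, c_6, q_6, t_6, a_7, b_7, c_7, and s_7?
b_1 = 5, c_1 = 10, s_1 = 3, t_1 = 5, a_2 = 13, b_2 = 7, c_2 = 3, s_2 = 2, a_3 = 14, b_3 = 6, c_3 = 5, p_3 = 2, t_3 = 5, a_4 = 8, b_4 = 11, c_4 = 1, t_4 = 6, a_5 = 9, b_5 = 4, c_5 = 2, t_5 = 5, a_6 = 2, b_6 = 3, c_6 = 6, q_6 = 2, t_6 = 5, a_7 = 11, b_7 = 13, c_7 = 3, s_7 = 1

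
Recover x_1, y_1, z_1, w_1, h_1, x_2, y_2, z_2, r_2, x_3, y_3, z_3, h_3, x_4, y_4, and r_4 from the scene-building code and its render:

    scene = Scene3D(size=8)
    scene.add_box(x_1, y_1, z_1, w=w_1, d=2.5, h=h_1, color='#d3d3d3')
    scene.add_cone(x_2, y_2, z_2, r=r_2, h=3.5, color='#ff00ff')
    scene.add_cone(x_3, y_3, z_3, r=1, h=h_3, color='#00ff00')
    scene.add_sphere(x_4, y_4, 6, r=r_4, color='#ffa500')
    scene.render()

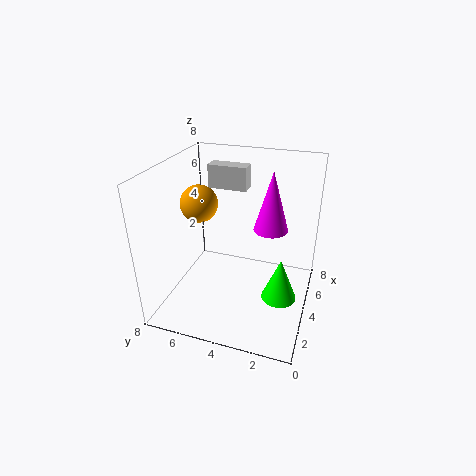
x_1 = 7; y_1 = 4.5; z_1 = 5.5; w_1 = 1; h_1 = 1.5; x_2 = 5.5; y_2 = 2.5; z_2 = 4; r_2 = 1; x_3 = 4; y_3 = 1.5; z_3 = 0.5; h_3 = 2.5; x_4 = 3.5; y_4 = 6; r_4 = 1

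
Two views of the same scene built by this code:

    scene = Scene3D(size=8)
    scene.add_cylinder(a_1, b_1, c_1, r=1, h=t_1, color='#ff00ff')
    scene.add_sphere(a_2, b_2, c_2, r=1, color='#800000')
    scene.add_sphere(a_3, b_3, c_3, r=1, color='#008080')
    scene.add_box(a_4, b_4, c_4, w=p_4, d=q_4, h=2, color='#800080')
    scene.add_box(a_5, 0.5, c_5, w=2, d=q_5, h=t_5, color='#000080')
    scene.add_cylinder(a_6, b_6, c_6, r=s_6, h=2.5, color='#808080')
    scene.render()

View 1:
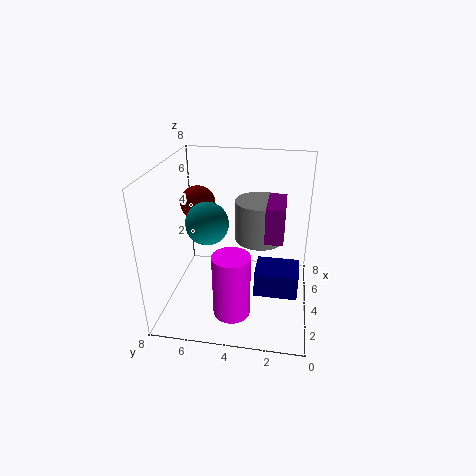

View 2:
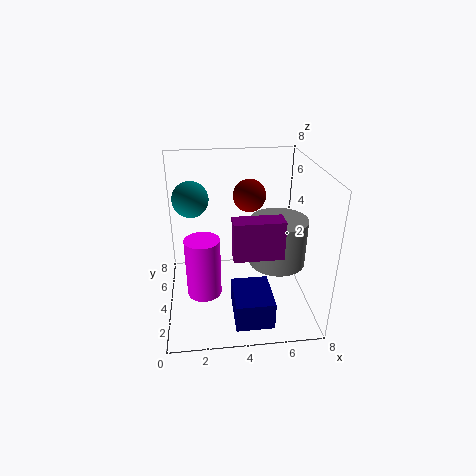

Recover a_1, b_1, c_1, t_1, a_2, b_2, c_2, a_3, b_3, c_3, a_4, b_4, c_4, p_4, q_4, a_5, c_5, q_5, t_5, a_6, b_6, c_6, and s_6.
a_1 = 2; b_1 = 4; c_1 = 0.5; t_1 = 3.5; a_2 = 5; b_2 = 6.5; c_2 = 5.5; a_3 = 1.5; b_3 = 5; c_3 = 6; a_4 = 3.5; b_4 = 1.5; c_4 = 4; p_4 = 2.5; q_4 = 1; a_5 = 3.5; c_5 = 0.5; q_5 = 2.5; t_5 = 1.5; a_6 = 6; b_6 = 3; c_6 = 3; s_6 = 1.5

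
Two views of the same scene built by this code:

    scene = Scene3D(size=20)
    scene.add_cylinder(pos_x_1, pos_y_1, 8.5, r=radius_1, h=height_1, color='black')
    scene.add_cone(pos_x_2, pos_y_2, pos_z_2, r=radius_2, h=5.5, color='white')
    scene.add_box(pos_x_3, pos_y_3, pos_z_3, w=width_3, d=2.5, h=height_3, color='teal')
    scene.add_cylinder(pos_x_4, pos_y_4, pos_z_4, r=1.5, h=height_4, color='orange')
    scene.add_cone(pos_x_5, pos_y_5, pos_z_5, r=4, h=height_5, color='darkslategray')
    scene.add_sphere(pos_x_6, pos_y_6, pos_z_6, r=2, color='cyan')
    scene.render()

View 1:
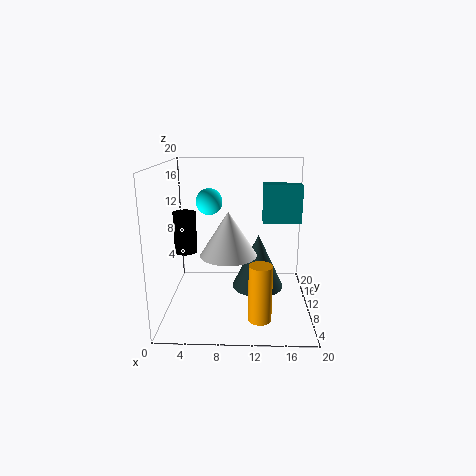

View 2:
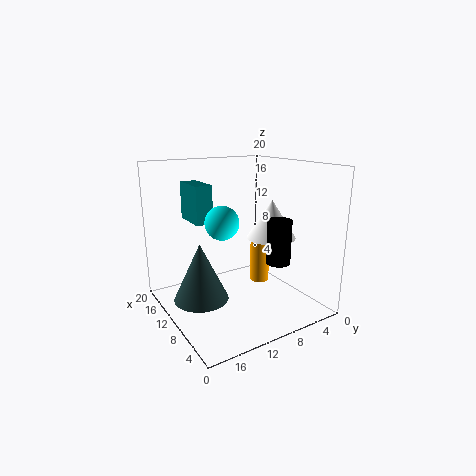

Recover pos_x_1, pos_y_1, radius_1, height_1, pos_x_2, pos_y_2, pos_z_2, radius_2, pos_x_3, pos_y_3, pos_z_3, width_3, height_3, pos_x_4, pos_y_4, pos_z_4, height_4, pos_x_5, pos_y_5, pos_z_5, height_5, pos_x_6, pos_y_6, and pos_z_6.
pos_x_1 = 3
pos_y_1 = 8.5
radius_1 = 1.5
height_1 = 5.5
pos_x_2 = 9
pos_y_2 = 5
pos_z_2 = 9.5
radius_2 = 3.5
pos_x_3 = 13.5
pos_y_3 = 12
pos_z_3 = 11.5
width_3 = 5.5
height_3 = 5.5
pos_x_4 = 13
pos_y_4 = 4
pos_z_4 = 1
height_4 = 7.5
pos_x_5 = 13
pos_y_5 = 14.5
pos_z_5 = 0.5
height_5 = 8.5
pos_x_6 = 5.5
pos_y_6 = 15
pos_z_6 = 14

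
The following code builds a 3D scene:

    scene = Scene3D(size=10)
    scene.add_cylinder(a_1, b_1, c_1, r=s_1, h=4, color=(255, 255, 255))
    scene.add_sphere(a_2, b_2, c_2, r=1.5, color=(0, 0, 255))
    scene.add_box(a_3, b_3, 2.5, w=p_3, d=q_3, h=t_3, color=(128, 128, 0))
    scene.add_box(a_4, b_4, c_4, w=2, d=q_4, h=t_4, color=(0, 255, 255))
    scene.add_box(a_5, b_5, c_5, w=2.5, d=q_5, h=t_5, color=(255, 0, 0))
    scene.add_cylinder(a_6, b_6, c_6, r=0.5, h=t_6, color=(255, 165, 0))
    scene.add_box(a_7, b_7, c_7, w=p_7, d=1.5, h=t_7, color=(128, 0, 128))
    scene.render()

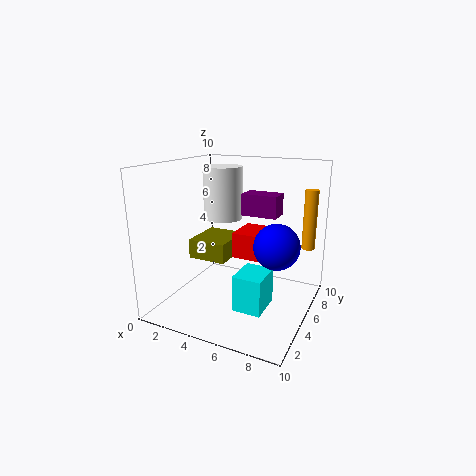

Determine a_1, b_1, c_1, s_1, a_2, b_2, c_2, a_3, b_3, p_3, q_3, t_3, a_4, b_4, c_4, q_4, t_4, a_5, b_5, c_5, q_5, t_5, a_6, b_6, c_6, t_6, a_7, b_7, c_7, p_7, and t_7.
a_1 = 2.5, b_1 = 7.5, c_1 = 5.5, s_1 = 1.5, a_2 = 8, b_2 = 4.5, c_2 = 5, a_3 = 0.5, b_3 = 5.5, p_3 = 3, q_3 = 3.5, t_3 = 1.5, a_4 = 5.5, b_4 = 3, c_4 = 0.5, q_4 = 2.5, t_4 = 2.5, a_5 = 3.5, b_5 = 7, c_5 = 2.5, q_5 = 3, t_5 = 2, a_6 = 9, b_6 = 9, c_6 = 3.5, t_6 = 4.5, a_7 = 5, b_7 = 5.5, c_7 = 6.5, p_7 = 2.5, t_7 = 1.5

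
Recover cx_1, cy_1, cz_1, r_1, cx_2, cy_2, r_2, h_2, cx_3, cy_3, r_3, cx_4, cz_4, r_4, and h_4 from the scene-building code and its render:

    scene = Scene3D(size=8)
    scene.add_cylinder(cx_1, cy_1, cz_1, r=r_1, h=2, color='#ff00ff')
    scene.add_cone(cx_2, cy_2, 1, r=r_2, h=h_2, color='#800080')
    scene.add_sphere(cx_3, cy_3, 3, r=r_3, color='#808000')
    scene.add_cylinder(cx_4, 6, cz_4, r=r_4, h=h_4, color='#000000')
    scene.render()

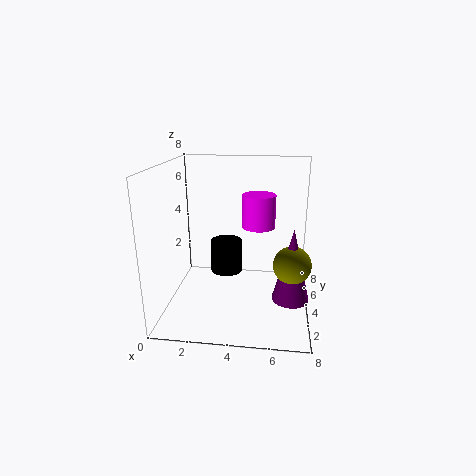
cx_1 = 5
cy_1 = 6
cz_1 = 4
r_1 = 1
cx_2 = 7
cy_2 = 3
r_2 = 1
h_2 = 4
cx_3 = 7
cy_3 = 3
r_3 = 1
cx_4 = 3
cz_4 = 1
r_4 = 1
h_4 = 2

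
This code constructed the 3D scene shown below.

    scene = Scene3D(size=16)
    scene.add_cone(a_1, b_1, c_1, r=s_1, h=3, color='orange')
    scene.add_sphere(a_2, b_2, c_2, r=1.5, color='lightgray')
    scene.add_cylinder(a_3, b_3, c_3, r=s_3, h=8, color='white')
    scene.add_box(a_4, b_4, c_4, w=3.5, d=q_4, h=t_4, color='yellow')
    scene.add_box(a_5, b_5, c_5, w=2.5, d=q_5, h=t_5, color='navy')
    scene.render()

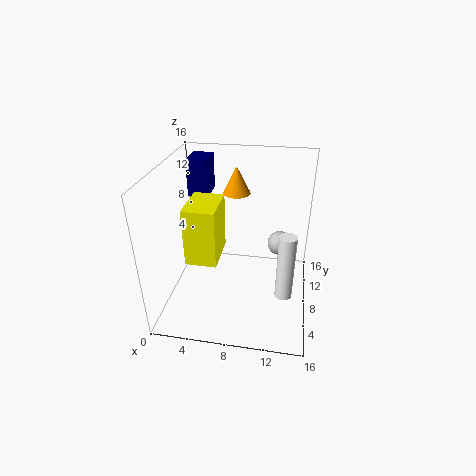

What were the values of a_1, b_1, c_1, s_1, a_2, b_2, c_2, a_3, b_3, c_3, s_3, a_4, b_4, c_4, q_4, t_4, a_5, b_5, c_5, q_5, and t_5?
a_1 = 7.5, b_1 = 10, c_1 = 12.5, s_1 = 1.5, a_2 = 12.5, b_2 = 12.5, c_2 = 5, a_3 = 13.5, b_3 = 7.5, c_3 = 1, s_3 = 1, a_4 = 2.5, b_4 = 5.5, c_4 = 5.5, q_4 = 5, t_4 = 6.5, a_5 = 1, b_5 = 12.5, c_5 = 10.5, q_5 = 3.5, t_5 = 4.5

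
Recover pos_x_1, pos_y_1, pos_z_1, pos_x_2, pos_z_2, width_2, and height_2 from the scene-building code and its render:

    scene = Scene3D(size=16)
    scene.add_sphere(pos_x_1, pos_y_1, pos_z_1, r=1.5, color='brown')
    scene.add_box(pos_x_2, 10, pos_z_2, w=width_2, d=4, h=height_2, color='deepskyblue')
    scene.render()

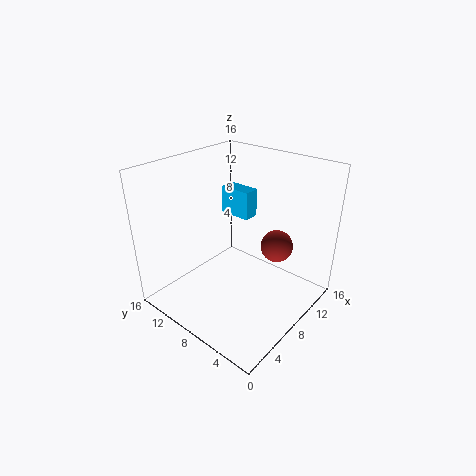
pos_x_1 = 6.5, pos_y_1 = 2, pos_z_1 = 10, pos_x_2 = 12, pos_z_2 = 8, width_2 = 2, height_2 = 3.5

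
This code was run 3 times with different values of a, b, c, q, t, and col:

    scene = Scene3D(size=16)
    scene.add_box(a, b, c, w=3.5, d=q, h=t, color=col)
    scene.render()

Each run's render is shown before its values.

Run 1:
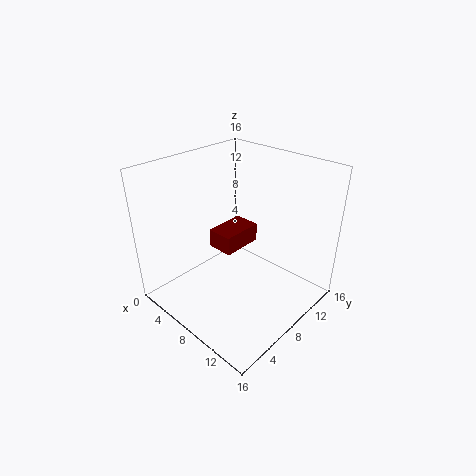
a = 1, b = 10, c = 3, q = 5.5, t = 2.5, col = 'maroon'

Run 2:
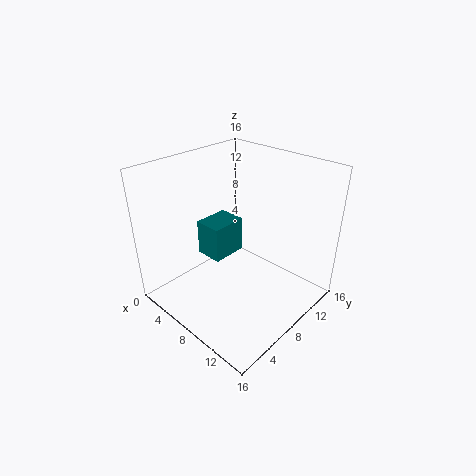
a = 1, b = 8, c = 3, q = 4.5, t = 4.5, col = 'teal'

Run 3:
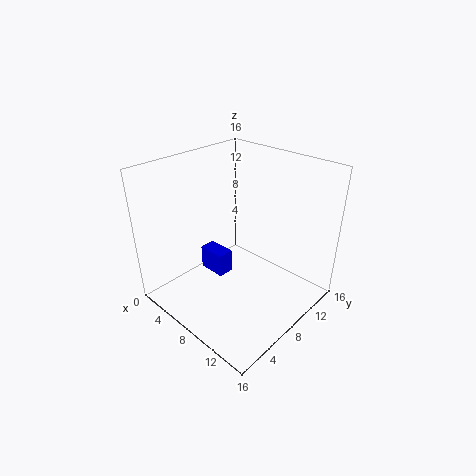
a = 1.5, b = 8, c = 1, q = 2, t = 3, col = 'blue'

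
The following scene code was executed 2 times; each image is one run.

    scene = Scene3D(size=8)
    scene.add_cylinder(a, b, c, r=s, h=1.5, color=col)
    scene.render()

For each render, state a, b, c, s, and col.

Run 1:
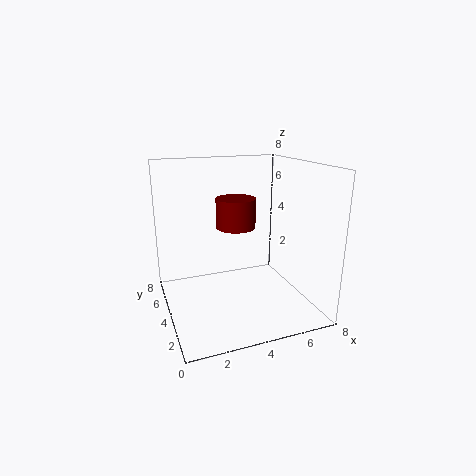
a = 3.5
b = 3
c = 5
s = 1
col = 'maroon'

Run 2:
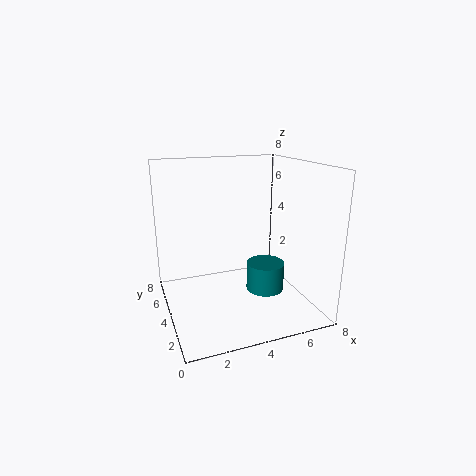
a = 5
b = 2.5
c = 1.5
s = 1
col = 'teal'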